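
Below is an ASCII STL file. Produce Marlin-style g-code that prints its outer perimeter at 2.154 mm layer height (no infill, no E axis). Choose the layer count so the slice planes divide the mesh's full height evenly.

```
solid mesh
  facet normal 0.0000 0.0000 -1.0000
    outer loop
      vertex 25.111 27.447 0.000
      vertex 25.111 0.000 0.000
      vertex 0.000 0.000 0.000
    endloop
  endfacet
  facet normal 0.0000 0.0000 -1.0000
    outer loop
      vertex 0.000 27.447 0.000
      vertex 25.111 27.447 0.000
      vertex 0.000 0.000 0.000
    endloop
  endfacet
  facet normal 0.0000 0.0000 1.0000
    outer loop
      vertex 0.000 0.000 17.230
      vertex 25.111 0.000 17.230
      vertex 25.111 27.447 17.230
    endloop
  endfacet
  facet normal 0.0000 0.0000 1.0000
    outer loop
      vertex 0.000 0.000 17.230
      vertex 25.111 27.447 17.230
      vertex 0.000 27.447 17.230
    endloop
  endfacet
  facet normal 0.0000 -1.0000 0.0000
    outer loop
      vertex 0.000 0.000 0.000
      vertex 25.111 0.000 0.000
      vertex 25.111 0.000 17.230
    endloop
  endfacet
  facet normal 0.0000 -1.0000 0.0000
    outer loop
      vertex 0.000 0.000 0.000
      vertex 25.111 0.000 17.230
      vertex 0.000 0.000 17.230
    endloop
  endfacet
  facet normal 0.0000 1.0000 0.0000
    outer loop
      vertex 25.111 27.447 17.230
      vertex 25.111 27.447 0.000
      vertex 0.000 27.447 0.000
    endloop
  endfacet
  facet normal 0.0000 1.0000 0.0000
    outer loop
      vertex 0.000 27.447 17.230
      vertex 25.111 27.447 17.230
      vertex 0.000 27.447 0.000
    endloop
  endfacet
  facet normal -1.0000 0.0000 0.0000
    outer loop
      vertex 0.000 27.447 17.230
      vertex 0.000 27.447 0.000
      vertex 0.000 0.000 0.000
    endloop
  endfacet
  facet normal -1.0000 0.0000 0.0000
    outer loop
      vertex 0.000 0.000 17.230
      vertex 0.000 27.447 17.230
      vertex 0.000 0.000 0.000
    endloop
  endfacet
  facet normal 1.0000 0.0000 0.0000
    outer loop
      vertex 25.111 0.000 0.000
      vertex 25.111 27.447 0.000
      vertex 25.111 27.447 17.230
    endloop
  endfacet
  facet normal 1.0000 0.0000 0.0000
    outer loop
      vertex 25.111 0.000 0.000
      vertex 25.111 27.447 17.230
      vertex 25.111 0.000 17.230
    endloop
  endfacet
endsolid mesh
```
; perimeter-only toolpath
G21 ; units = mm
G90 ; absolute positioning
G28 ; home
; layer 1
G0 Z2.154
G0 X0.000 Y0.000
G1 X25.111 Y0.000
G1 X25.111 Y27.447
G1 X0.000 Y27.447
G1 X0.000 Y0.000
; layer 2
G0 Z4.308
G0 X0.000 Y0.000
G1 X25.111 Y0.000
G1 X25.111 Y27.447
G1 X0.000 Y27.447
G1 X0.000 Y0.000
; layer 3
G0 Z6.461
G0 X0.000 Y0.000
G1 X25.111 Y0.000
G1 X25.111 Y27.447
G1 X0.000 Y27.447
G1 X0.000 Y0.000
; layer 4
G0 Z8.615
G0 X0.000 Y0.000
G1 X25.111 Y0.000
G1 X25.111 Y27.447
G1 X0.000 Y27.447
G1 X0.000 Y0.000
; layer 5
G0 Z10.769
G0 X0.000 Y0.000
G1 X25.111 Y0.000
G1 X25.111 Y27.447
G1 X0.000 Y27.447
G1 X0.000 Y0.000
; layer 6
G0 Z12.922
G0 X0.000 Y0.000
G1 X25.111 Y0.000
G1 X25.111 Y27.447
G1 X0.000 Y27.447
G1 X0.000 Y0.000
; layer 7
G0 Z15.076
G0 X0.000 Y0.000
G1 X25.111 Y0.000
G1 X25.111 Y27.447
G1 X0.000 Y27.447
G1 X0.000 Y0.000
; layer 8
G0 Z17.230
G0 X0.000 Y0.000
G1 X25.111 Y0.000
G1 X25.111 Y27.447
G1 X0.000 Y27.447
G1 X0.000 Y0.000
M2 ; end

The solid is a rectangular box, roughly 25.1 × 27.4 mm footprint and 17.2 mm tall. Slicing at Δz = 2.154 mm — 8 equal slices spanning the solid's height, so layer i sits at z = i·h/8 — gives 8 non-empty perimeters. Each is a 4-segment closed polygon; G0 lifts to the layer z and rapids to the start vertex, then G1 traces the edges.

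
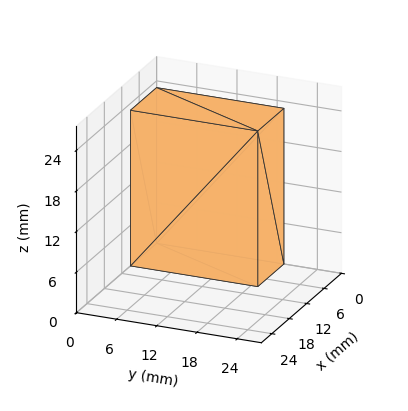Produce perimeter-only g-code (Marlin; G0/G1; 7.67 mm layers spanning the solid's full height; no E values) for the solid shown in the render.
Reading the render: the shape is a rectangular box, roughly 9 × 19 mm footprint and 23 mm tall (dimensions read to the nearest mm from the axis ticks). For the g-code, the solid's height is divided into equal slices at the stated Δz and each level perimeter traced with G1 moves after a G0 lift.

; perimeter-only toolpath
G21 ; units = mm
G90 ; absolute positioning
G28 ; home
; layer 1
G0 Z7.67
G0 X0.00 Y0.00
G1 X9.00 Y0.00
G1 X9.00 Y19.00
G1 X0.00 Y19.00
G1 X0.00 Y0.00
; layer 2
G0 Z15.33
G0 X0.00 Y0.00
G1 X9.00 Y0.00
G1 X9.00 Y19.00
G1 X0.00 Y19.00
G1 X0.00 Y0.00
; layer 3
G0 Z23.00
G0 X0.00 Y0.00
G1 X9.00 Y0.00
G1 X9.00 Y19.00
G1 X0.00 Y19.00
G1 X0.00 Y0.00
M2 ; end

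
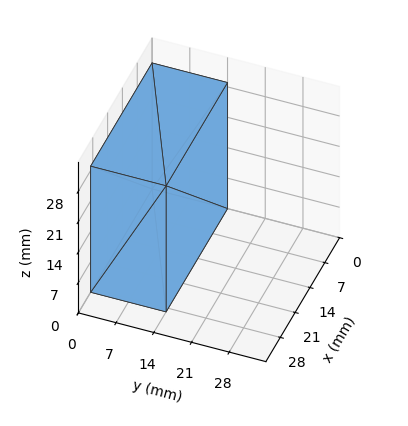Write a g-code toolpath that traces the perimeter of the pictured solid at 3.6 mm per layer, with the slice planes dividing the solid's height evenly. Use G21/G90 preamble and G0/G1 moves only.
Reading the render: the shape is a rectangular box, roughly 29 × 14 mm footprint and 29 mm tall (dimensions read to the nearest mm from the axis ticks). For the g-code, the solid's height is divided into equal slices at the stated Δz and each level perimeter traced with G1 moves after a G0 lift.

; perimeter-only toolpath
G21 ; units = mm
G90 ; absolute positioning
G28 ; home
; layer 1
G0 Z3.6
G0 X0.0 Y0.0
G1 X29.0 Y0.0
G1 X29.0 Y14.0
G1 X0.0 Y14.0
G1 X0.0 Y0.0
; layer 2
G0 Z7.2
G0 X0.0 Y0.0
G1 X29.0 Y0.0
G1 X29.0 Y14.0
G1 X0.0 Y14.0
G1 X0.0 Y0.0
; layer 3
G0 Z10.9
G0 X0.0 Y0.0
G1 X29.0 Y0.0
G1 X29.0 Y14.0
G1 X0.0 Y14.0
G1 X0.0 Y0.0
; layer 4
G0 Z14.5
G0 X0.0 Y0.0
G1 X29.0 Y0.0
G1 X29.0 Y14.0
G1 X0.0 Y14.0
G1 X0.0 Y0.0
; layer 5
G0 Z18.1
G0 X0.0 Y0.0
G1 X29.0 Y0.0
G1 X29.0 Y14.0
G1 X0.0 Y14.0
G1 X0.0 Y0.0
; layer 6
G0 Z21.8
G0 X0.0 Y0.0
G1 X29.0 Y0.0
G1 X29.0 Y14.0
G1 X0.0 Y14.0
G1 X0.0 Y0.0
; layer 7
G0 Z25.4
G0 X0.0 Y0.0
G1 X29.0 Y0.0
G1 X29.0 Y14.0
G1 X0.0 Y14.0
G1 X0.0 Y0.0
; layer 8
G0 Z29.0
G0 X0.0 Y0.0
G1 X29.0 Y0.0
G1 X29.0 Y14.0
G1 X0.0 Y14.0
G1 X0.0 Y0.0
M2 ; end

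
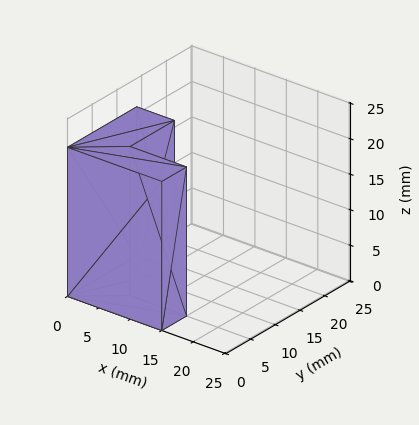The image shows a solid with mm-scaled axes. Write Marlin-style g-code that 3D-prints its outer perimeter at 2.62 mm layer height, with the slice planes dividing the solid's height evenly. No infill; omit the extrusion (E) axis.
Reading the render: the shape is an L-shaped prism: outer 15 × 14 mm, arm thicknesses ≈ 5 mm (horizontal) and 6 mm (vertical), extruded 21 mm in z (dimensions read to the nearest mm from the axis ticks). For the g-code, the solid's height is divided into equal slices at the stated Δz and each level perimeter traced with G1 moves after a G0 lift.

; perimeter-only toolpath
G21 ; units = mm
G90 ; absolute positioning
G28 ; home
; layer 1
G0 Z2.62
G0 X0.00 Y0.00
G1 X15.00 Y0.00
G1 X15.00 Y5.00
G1 X6.00 Y5.00
G1 X6.00 Y14.00
G1 X0.00 Y14.00
G1 X0.00 Y0.00
; layer 2
G0 Z5.25
G0 X0.00 Y0.00
G1 X15.00 Y0.00
G1 X15.00 Y5.00
G1 X6.00 Y5.00
G1 X6.00 Y14.00
G1 X0.00 Y14.00
G1 X0.00 Y0.00
; layer 3
G0 Z7.88
G0 X0.00 Y0.00
G1 X15.00 Y0.00
G1 X15.00 Y5.00
G1 X6.00 Y5.00
G1 X6.00 Y14.00
G1 X0.00 Y14.00
G1 X0.00 Y0.00
; layer 4
G0 Z10.50
G0 X0.00 Y0.00
G1 X15.00 Y0.00
G1 X15.00 Y5.00
G1 X6.00 Y5.00
G1 X6.00 Y14.00
G1 X0.00 Y14.00
G1 X0.00 Y0.00
; layer 5
G0 Z13.12
G0 X0.00 Y0.00
G1 X15.00 Y0.00
G1 X15.00 Y5.00
G1 X6.00 Y5.00
G1 X6.00 Y14.00
G1 X0.00 Y14.00
G1 X0.00 Y0.00
; layer 6
G0 Z15.75
G0 X0.00 Y0.00
G1 X15.00 Y0.00
G1 X15.00 Y5.00
G1 X6.00 Y5.00
G1 X6.00 Y14.00
G1 X0.00 Y14.00
G1 X0.00 Y0.00
; layer 7
G0 Z18.38
G0 X0.00 Y0.00
G1 X15.00 Y0.00
G1 X15.00 Y5.00
G1 X6.00 Y5.00
G1 X6.00 Y14.00
G1 X0.00 Y14.00
G1 X0.00 Y0.00
; layer 8
G0 Z21.00
G0 X0.00 Y0.00
G1 X15.00 Y0.00
G1 X15.00 Y5.00
G1 X6.00 Y5.00
G1 X6.00 Y14.00
G1 X0.00 Y14.00
G1 X0.00 Y0.00
M2 ; end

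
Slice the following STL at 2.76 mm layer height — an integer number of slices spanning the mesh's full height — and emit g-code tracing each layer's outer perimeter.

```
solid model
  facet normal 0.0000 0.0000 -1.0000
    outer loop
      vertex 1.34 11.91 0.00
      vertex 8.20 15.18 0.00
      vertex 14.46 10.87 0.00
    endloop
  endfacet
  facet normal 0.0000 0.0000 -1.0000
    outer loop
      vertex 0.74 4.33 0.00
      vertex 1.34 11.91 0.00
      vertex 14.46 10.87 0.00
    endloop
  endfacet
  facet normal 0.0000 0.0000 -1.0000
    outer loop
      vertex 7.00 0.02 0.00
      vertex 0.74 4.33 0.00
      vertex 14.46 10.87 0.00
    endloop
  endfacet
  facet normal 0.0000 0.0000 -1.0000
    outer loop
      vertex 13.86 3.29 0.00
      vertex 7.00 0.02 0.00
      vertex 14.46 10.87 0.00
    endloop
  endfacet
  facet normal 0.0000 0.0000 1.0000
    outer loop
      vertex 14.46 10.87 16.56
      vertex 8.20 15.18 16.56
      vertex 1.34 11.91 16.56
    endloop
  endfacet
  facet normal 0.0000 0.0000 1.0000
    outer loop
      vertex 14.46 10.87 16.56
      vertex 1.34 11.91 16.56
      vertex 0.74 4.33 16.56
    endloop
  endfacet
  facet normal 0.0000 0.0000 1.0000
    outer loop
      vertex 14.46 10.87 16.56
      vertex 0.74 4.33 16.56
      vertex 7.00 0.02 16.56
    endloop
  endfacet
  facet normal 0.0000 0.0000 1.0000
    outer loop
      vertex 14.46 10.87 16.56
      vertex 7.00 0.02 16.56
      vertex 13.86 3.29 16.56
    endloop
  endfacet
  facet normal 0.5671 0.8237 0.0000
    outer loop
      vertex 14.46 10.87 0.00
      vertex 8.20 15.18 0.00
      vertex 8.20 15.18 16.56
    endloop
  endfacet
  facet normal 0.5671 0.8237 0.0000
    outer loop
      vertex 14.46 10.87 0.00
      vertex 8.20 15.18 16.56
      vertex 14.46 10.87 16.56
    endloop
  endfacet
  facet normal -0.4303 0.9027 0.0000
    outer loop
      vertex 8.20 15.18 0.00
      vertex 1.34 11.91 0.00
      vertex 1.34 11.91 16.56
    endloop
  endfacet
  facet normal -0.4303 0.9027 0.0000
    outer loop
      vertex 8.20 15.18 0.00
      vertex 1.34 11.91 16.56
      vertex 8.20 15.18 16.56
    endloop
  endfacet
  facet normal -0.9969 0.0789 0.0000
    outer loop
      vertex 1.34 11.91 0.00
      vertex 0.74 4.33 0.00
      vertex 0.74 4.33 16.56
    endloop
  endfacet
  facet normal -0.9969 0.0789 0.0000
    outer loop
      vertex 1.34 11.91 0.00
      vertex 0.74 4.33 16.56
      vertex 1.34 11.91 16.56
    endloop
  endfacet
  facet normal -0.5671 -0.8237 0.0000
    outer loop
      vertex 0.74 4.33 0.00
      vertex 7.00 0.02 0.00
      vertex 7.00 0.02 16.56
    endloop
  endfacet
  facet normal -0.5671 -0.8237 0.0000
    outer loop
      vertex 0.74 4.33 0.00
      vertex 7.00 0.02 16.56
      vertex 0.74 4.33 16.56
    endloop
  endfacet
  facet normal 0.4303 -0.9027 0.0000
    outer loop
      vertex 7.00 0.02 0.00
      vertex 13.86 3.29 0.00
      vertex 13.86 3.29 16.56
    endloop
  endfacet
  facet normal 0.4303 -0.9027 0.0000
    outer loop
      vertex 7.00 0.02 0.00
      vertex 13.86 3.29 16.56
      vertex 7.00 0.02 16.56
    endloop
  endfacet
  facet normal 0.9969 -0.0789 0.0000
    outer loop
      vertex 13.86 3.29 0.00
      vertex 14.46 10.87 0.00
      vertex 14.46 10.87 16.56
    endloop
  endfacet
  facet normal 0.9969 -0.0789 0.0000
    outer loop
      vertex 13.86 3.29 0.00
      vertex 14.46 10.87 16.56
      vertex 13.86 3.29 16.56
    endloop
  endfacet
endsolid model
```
; perimeter-only toolpath
G21 ; units = mm
G90 ; absolute positioning
G28 ; home
; layer 1
G0 Z2.76
G0 X14.46 Y10.87
G1 X8.20 Y15.18
G1 X1.34 Y11.91
G1 X0.74 Y4.33
G1 X7.00 Y0.02
G1 X13.86 Y3.29
G1 X14.46 Y10.87
; layer 2
G0 Z5.52
G0 X14.46 Y10.87
G1 X8.20 Y15.18
G1 X1.34 Y11.91
G1 X0.74 Y4.33
G1 X7.00 Y0.02
G1 X13.86 Y3.29
G1 X14.46 Y10.87
; layer 3
G0 Z8.28
G0 X14.46 Y10.87
G1 X8.20 Y15.18
G1 X1.34 Y11.91
G1 X0.74 Y4.33
G1 X7.00 Y0.02
G1 X13.86 Y3.29
G1 X14.46 Y10.87
; layer 4
G0 Z11.04
G0 X14.46 Y10.87
G1 X8.20 Y15.18
G1 X1.34 Y11.91
G1 X0.74 Y4.33
G1 X7.00 Y0.02
G1 X13.86 Y3.29
G1 X14.46 Y10.87
; layer 5
G0 Z13.80
G0 X14.46 Y10.87
G1 X8.20 Y15.18
G1 X1.34 Y11.91
G1 X0.74 Y4.33
G1 X7.00 Y0.02
G1 X13.86 Y3.29
G1 X14.46 Y10.87
; layer 6
G0 Z16.56
G0 X14.46 Y10.87
G1 X8.20 Y15.18
G1 X1.34 Y11.91
G1 X0.74 Y4.33
G1 X7.00 Y0.02
G1 X13.86 Y3.29
G1 X14.46 Y10.87
M2 ; end

The solid is a regular 6-sided prism (a cylinder approximated with 6 flat sides), circumscribed radius ≈ 7.6 mm, height ≈ 16.6 mm. Slicing at Δz = 2.76 mm — 6 equal slices spanning the solid's height, so layer i sits at z = i·h/6 — gives 6 non-empty perimeters. Each is a 6-segment closed polygon; G0 lifts to the layer z and rapids to the start vertex, then G1 traces the edges.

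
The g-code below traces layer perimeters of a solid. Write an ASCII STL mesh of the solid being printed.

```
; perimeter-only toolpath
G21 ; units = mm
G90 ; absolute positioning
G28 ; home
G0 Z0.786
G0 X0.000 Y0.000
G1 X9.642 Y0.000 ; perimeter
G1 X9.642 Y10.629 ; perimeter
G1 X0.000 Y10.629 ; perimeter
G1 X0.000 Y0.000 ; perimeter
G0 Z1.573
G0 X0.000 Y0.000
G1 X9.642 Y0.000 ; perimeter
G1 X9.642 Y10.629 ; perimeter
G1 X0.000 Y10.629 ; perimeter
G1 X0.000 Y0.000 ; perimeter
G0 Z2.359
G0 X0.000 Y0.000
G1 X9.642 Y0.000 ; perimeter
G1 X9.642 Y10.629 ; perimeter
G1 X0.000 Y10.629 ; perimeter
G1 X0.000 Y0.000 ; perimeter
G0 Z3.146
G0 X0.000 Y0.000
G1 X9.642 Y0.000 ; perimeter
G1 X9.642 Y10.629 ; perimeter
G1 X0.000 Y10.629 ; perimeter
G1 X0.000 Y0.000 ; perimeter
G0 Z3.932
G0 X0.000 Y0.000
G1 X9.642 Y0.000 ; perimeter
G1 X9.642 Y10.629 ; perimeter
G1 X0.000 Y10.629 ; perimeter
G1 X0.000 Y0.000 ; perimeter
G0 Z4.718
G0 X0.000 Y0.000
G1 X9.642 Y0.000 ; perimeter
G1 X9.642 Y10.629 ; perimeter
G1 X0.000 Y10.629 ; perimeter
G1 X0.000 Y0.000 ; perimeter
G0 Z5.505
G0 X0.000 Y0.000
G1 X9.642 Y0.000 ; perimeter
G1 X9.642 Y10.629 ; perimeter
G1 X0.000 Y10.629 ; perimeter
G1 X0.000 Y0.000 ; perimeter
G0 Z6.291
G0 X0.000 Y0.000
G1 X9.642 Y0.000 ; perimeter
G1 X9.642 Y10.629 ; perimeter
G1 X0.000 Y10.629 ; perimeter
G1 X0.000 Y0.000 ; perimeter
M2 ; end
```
solid part
  facet normal 0.0000 0.0000 -1.0000
    outer loop
      vertex 9.642 10.629 0.000
      vertex 9.642 0.000 0.000
      vertex 0.000 0.000 0.000
    endloop
  endfacet
  facet normal 0.0000 0.0000 -1.0000
    outer loop
      vertex 0.000 10.629 0.000
      vertex 9.642 10.629 0.000
      vertex 0.000 0.000 0.000
    endloop
  endfacet
  facet normal 0.0000 0.0000 1.0000
    outer loop
      vertex 0.000 0.000 6.291
      vertex 9.642 0.000 6.291
      vertex 9.642 10.629 6.291
    endloop
  endfacet
  facet normal 0.0000 0.0000 1.0000
    outer loop
      vertex 0.000 0.000 6.291
      vertex 9.642 10.629 6.291
      vertex 0.000 10.629 6.291
    endloop
  endfacet
  facet normal 0.0000 -1.0000 0.0000
    outer loop
      vertex 0.000 0.000 0.000
      vertex 9.642 0.000 0.000
      vertex 9.642 0.000 6.291
    endloop
  endfacet
  facet normal 0.0000 -1.0000 0.0000
    outer loop
      vertex 0.000 0.000 0.000
      vertex 9.642 0.000 6.291
      vertex 0.000 0.000 6.291
    endloop
  endfacet
  facet normal 0.0000 1.0000 0.0000
    outer loop
      vertex 9.642 10.629 6.291
      vertex 9.642 10.629 0.000
      vertex 0.000 10.629 0.000
    endloop
  endfacet
  facet normal 0.0000 1.0000 0.0000
    outer loop
      vertex 0.000 10.629 6.291
      vertex 9.642 10.629 6.291
      vertex 0.000 10.629 0.000
    endloop
  endfacet
  facet normal -1.0000 0.0000 0.0000
    outer loop
      vertex 0.000 10.629 6.291
      vertex 0.000 10.629 0.000
      vertex 0.000 0.000 0.000
    endloop
  endfacet
  facet normal -1.0000 0.0000 0.0000
    outer loop
      vertex 0.000 0.000 6.291
      vertex 0.000 10.629 6.291
      vertex 0.000 0.000 0.000
    endloop
  endfacet
  facet normal 1.0000 0.0000 0.0000
    outer loop
      vertex 9.642 0.000 0.000
      vertex 9.642 10.629 0.000
      vertex 9.642 10.629 6.291
    endloop
  endfacet
  facet normal 1.0000 0.0000 0.0000
    outer loop
      vertex 9.642 0.000 0.000
      vertex 9.642 10.629 6.291
      vertex 9.642 0.000 6.291
    endloop
  endfacet
endsolid part

The G0 Z moves step by Δz≈0.786 mm. Every layer's G1 loop is the same polygon, so the solid is a straight extrusion of it from z=0 to z≈6.29. Closing with flat bottom and top caps and triangulating gives 12 facets — a rectangular box, roughly 9.64 × 10.6 mm footprint and 6.29 mm tall.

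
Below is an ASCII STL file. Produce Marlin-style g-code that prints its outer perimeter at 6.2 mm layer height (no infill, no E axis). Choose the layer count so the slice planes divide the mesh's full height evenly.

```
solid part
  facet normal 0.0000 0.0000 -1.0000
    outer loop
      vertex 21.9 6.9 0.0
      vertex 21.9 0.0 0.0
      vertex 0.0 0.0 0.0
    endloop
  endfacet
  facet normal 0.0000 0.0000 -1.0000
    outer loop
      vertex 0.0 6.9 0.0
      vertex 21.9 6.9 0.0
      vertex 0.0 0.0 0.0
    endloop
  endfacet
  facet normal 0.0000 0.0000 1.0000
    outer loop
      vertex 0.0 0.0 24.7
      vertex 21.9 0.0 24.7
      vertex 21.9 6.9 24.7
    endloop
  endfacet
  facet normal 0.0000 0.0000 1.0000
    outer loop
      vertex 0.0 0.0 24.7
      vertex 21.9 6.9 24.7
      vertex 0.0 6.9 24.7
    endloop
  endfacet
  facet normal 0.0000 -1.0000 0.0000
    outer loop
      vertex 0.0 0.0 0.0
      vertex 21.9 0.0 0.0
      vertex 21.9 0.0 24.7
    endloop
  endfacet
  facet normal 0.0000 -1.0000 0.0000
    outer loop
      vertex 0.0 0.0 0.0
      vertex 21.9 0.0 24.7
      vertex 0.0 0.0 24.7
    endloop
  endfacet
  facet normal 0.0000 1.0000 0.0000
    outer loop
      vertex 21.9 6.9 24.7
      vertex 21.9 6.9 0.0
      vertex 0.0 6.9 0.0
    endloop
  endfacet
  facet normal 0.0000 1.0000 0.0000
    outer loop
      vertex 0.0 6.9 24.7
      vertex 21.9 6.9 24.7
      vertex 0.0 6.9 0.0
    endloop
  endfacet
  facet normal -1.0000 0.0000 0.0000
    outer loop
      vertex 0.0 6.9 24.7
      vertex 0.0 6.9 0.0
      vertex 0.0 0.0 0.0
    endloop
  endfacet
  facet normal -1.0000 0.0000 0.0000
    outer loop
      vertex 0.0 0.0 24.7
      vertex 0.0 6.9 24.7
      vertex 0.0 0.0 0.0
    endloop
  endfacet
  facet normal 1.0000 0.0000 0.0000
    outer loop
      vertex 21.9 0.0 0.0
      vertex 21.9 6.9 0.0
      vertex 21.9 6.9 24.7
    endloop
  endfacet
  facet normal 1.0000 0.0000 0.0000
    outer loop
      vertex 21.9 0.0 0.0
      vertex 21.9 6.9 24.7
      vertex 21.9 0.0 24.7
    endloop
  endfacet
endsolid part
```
; perimeter-only toolpath
G21 ; units = mm
G90 ; absolute positioning
G28 ; home
; layer 1
G0 Z6.2
G0 X0.0 Y0.0
G1 X21.9 Y0.0
G1 X21.9 Y6.9
G1 X0.0 Y6.9
G1 X0.0 Y0.0
; layer 2
G0 Z12.3
G0 X0.0 Y0.0
G1 X21.9 Y0.0
G1 X21.9 Y6.9
G1 X0.0 Y6.9
G1 X0.0 Y0.0
; layer 3
G0 Z18.5
G0 X0.0 Y0.0
G1 X21.9 Y0.0
G1 X21.9 Y6.9
G1 X0.0 Y6.9
G1 X0.0 Y0.0
; layer 4
G0 Z24.7
G0 X0.0 Y0.0
G1 X21.9 Y0.0
G1 X21.9 Y6.9
G1 X0.0 Y6.9
G1 X0.0 Y0.0
M2 ; end

The solid is a rectangular box, roughly 21.9 × 6.9 mm footprint and 24.7 mm tall. Slicing at Δz = 6.2 mm — 4 equal slices spanning the solid's height, so layer i sits at z = i·h/4 — gives 4 non-empty perimeters. Each is a 4-segment closed polygon; G0 lifts to the layer z and rapids to the start vertex, then G1 traces the edges.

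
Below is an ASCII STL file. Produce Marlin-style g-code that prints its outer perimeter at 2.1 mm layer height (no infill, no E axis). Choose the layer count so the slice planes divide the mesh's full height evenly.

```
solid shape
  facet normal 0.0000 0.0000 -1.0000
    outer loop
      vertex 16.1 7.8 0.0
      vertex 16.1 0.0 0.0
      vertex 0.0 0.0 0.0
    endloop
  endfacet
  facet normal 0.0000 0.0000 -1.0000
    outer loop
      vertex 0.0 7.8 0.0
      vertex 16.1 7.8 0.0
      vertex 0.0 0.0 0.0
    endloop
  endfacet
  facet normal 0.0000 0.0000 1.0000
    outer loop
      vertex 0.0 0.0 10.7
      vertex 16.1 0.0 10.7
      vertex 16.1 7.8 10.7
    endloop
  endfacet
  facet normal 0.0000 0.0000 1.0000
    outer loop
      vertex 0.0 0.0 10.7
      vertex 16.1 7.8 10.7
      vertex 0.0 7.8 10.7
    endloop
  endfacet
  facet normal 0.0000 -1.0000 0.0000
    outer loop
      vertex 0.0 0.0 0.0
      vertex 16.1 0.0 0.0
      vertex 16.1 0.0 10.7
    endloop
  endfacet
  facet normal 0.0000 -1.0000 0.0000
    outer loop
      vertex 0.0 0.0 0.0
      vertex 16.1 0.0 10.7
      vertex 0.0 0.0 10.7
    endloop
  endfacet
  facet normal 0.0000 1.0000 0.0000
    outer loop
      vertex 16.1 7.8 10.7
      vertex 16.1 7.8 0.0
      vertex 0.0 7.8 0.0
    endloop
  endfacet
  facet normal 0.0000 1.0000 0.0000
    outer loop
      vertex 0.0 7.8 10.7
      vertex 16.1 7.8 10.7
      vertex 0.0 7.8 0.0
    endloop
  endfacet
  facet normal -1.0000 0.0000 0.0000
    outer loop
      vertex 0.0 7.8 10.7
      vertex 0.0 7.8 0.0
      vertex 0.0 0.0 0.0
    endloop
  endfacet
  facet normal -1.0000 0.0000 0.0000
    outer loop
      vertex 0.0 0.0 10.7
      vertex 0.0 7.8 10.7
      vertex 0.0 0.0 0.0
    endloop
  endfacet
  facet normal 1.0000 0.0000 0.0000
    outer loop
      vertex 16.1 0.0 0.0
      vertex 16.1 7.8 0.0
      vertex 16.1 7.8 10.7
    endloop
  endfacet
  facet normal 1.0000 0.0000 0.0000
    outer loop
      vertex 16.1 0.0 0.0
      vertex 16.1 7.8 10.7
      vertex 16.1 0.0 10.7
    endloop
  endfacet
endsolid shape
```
; perimeter-only toolpath
G21 ; units = mm
G90 ; absolute positioning
G28 ; home
; layer 1
G0 Z2.1
G0 X0.0 Y0.0
G1 X16.1 Y0.0
G1 X16.1 Y7.8
G1 X0.0 Y7.8
G1 X0.0 Y0.0
; layer 2
G0 Z4.3
G0 X0.0 Y0.0
G1 X16.1 Y0.0
G1 X16.1 Y7.8
G1 X0.0 Y7.8
G1 X0.0 Y0.0
; layer 3
G0 Z6.4
G0 X0.0 Y0.0
G1 X16.1 Y0.0
G1 X16.1 Y7.8
G1 X0.0 Y7.8
G1 X0.0 Y0.0
; layer 4
G0 Z8.6
G0 X0.0 Y0.0
G1 X16.1 Y0.0
G1 X16.1 Y7.8
G1 X0.0 Y7.8
G1 X0.0 Y0.0
; layer 5
G0 Z10.7
G0 X0.0 Y0.0
G1 X16.1 Y0.0
G1 X16.1 Y7.8
G1 X0.0 Y7.8
G1 X0.0 Y0.0
M2 ; end

The solid is a rectangular box, roughly 16.1 × 7.8 mm footprint and 10.7 mm tall. Slicing at Δz = 2.1 mm — 5 equal slices spanning the solid's height, so layer i sits at z = i·h/5 — gives 5 non-empty perimeters. Each is a 4-segment closed polygon; G0 lifts to the layer z and rapids to the start vertex, then G1 traces the edges.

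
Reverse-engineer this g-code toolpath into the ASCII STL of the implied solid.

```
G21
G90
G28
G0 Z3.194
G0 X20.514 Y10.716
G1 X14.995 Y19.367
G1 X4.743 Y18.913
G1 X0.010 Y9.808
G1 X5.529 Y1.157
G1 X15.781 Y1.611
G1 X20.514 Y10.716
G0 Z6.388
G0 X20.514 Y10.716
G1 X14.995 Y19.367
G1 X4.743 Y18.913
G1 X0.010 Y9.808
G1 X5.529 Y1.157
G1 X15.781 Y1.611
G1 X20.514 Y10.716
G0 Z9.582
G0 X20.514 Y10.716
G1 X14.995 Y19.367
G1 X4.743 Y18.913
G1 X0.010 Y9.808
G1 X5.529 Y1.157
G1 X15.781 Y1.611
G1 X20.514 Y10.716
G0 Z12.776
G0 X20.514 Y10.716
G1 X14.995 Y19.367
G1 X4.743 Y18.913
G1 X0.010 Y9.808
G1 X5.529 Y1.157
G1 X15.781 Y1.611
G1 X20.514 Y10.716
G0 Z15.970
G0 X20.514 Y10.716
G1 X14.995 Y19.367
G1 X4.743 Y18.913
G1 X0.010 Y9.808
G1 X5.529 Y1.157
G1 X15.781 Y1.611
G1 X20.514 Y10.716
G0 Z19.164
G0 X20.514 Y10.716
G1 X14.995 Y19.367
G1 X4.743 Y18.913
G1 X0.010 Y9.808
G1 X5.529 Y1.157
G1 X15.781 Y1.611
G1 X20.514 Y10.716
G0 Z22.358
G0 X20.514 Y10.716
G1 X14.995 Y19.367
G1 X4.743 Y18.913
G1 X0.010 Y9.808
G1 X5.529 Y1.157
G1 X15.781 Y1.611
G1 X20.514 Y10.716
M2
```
solid part
  facet normal 0.0000 0.0000 -1.0000
    outer loop
      vertex 4.743 18.913 0.000
      vertex 14.995 19.367 0.000
      vertex 20.514 10.716 0.000
    endloop
  endfacet
  facet normal 0.0000 0.0000 -1.0000
    outer loop
      vertex 0.010 9.808 0.000
      vertex 4.743 18.913 0.000
      vertex 20.514 10.716 0.000
    endloop
  endfacet
  facet normal 0.0000 0.0000 -1.0000
    outer loop
      vertex 5.529 1.157 0.000
      vertex 0.010 9.808 0.000
      vertex 20.514 10.716 0.000
    endloop
  endfacet
  facet normal 0.0000 0.0000 -1.0000
    outer loop
      vertex 15.781 1.611 0.000
      vertex 5.529 1.157 0.000
      vertex 20.514 10.716 0.000
    endloop
  endfacet
  facet normal 0.0000 0.0000 1.0000
    outer loop
      vertex 20.514 10.716 22.358
      vertex 14.995 19.367 22.358
      vertex 4.743 18.913 22.358
    endloop
  endfacet
  facet normal 0.0000 0.0000 1.0000
    outer loop
      vertex 20.514 10.716 22.358
      vertex 4.743 18.913 22.358
      vertex 0.010 9.808 22.358
    endloop
  endfacet
  facet normal 0.0000 0.0000 1.0000
    outer loop
      vertex 20.514 10.716 22.358
      vertex 0.010 9.808 22.358
      vertex 5.529 1.157 22.358
    endloop
  endfacet
  facet normal 0.0000 0.0000 1.0000
    outer loop
      vertex 20.514 10.716 22.358
      vertex 5.529 1.157 22.358
      vertex 15.781 1.611 22.358
    endloop
  endfacet
  facet normal 0.8431 0.5378 0.0000
    outer loop
      vertex 20.514 10.716 0.000
      vertex 14.995 19.367 0.000
      vertex 14.995 19.367 22.358
    endloop
  endfacet
  facet normal 0.8431 0.5378 0.0000
    outer loop
      vertex 20.514 10.716 0.000
      vertex 14.995 19.367 22.358
      vertex 20.514 10.716 22.358
    endloop
  endfacet
  facet normal -0.0442 0.9990 0.0000
    outer loop
      vertex 14.995 19.367 0.000
      vertex 4.743 18.913 0.000
      vertex 4.743 18.913 22.358
    endloop
  endfacet
  facet normal -0.0442 0.9990 0.0000
    outer loop
      vertex 14.995 19.367 0.000
      vertex 4.743 18.913 22.358
      vertex 14.995 19.367 22.358
    endloop
  endfacet
  facet normal -0.8873 0.4612 0.0000
    outer loop
      vertex 4.743 18.913 0.000
      vertex 0.010 9.808 0.000
      vertex 0.010 9.808 22.358
    endloop
  endfacet
  facet normal -0.8873 0.4612 0.0000
    outer loop
      vertex 4.743 18.913 0.000
      vertex 0.010 9.808 22.358
      vertex 4.743 18.913 22.358
    endloop
  endfacet
  facet normal -0.8431 -0.5378 0.0000
    outer loop
      vertex 0.010 9.808 0.000
      vertex 5.529 1.157 0.000
      vertex 5.529 1.157 22.358
    endloop
  endfacet
  facet normal -0.8431 -0.5378 0.0000
    outer loop
      vertex 0.010 9.808 0.000
      vertex 5.529 1.157 22.358
      vertex 0.010 9.808 22.358
    endloop
  endfacet
  facet normal 0.0442 -0.9990 0.0000
    outer loop
      vertex 5.529 1.157 0.000
      vertex 15.781 1.611 0.000
      vertex 15.781 1.611 22.358
    endloop
  endfacet
  facet normal 0.0442 -0.9990 0.0000
    outer loop
      vertex 5.529 1.157 0.000
      vertex 15.781 1.611 22.358
      vertex 5.529 1.157 22.358
    endloop
  endfacet
  facet normal 0.8873 -0.4612 0.0000
    outer loop
      vertex 15.781 1.611 0.000
      vertex 20.514 10.716 0.000
      vertex 20.514 10.716 22.358
    endloop
  endfacet
  facet normal 0.8873 -0.4612 0.0000
    outer loop
      vertex 15.781 1.611 0.000
      vertex 20.514 10.716 22.358
      vertex 15.781 1.611 22.358
    endloop
  endfacet
endsolid part

The G0 Z moves step by Δz≈3.194 mm. Every layer's G1 loop is the same polygon, so the solid is a straight extrusion of it from z=0 to z≈22.4. Closing with flat bottom and top caps and triangulating gives 20 facets — a regular 6-sided prism (a cylinder approximated with 6 flat sides), circumscribed radius ≈ 10.3 mm, height ≈ 22.4 mm.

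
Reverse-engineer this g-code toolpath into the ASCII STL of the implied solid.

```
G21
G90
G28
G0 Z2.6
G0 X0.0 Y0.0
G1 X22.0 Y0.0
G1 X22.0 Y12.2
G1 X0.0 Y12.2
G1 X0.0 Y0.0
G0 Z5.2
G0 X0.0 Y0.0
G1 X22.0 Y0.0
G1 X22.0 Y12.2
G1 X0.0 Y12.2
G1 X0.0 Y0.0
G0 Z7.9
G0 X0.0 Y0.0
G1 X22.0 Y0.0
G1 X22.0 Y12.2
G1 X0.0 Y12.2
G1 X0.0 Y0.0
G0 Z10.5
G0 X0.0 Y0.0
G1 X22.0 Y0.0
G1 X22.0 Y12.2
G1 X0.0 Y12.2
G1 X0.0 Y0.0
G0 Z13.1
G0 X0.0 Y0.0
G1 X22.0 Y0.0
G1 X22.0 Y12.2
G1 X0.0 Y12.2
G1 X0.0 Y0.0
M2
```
solid part
  facet normal 0.0000 0.0000 -1.0000
    outer loop
      vertex 22.0 12.2 0.0
      vertex 22.0 0.0 0.0
      vertex 0.0 0.0 0.0
    endloop
  endfacet
  facet normal 0.0000 0.0000 -1.0000
    outer loop
      vertex 0.0 12.2 0.0
      vertex 22.0 12.2 0.0
      vertex 0.0 0.0 0.0
    endloop
  endfacet
  facet normal 0.0000 0.0000 1.0000
    outer loop
      vertex 0.0 0.0 13.1
      vertex 22.0 0.0 13.1
      vertex 22.0 12.2 13.1
    endloop
  endfacet
  facet normal 0.0000 0.0000 1.0000
    outer loop
      vertex 0.0 0.0 13.1
      vertex 22.0 12.2 13.1
      vertex 0.0 12.2 13.1
    endloop
  endfacet
  facet normal 0.0000 -1.0000 0.0000
    outer loop
      vertex 0.0 0.0 0.0
      vertex 22.0 0.0 0.0
      vertex 22.0 0.0 13.1
    endloop
  endfacet
  facet normal 0.0000 -1.0000 0.0000
    outer loop
      vertex 0.0 0.0 0.0
      vertex 22.0 0.0 13.1
      vertex 0.0 0.0 13.1
    endloop
  endfacet
  facet normal 0.0000 1.0000 0.0000
    outer loop
      vertex 22.0 12.2 13.1
      vertex 22.0 12.2 0.0
      vertex 0.0 12.2 0.0
    endloop
  endfacet
  facet normal 0.0000 1.0000 0.0000
    outer loop
      vertex 0.0 12.2 13.1
      vertex 22.0 12.2 13.1
      vertex 0.0 12.2 0.0
    endloop
  endfacet
  facet normal -1.0000 0.0000 0.0000
    outer loop
      vertex 0.0 12.2 13.1
      vertex 0.0 12.2 0.0
      vertex 0.0 0.0 0.0
    endloop
  endfacet
  facet normal -1.0000 0.0000 0.0000
    outer loop
      vertex 0.0 0.0 13.1
      vertex 0.0 12.2 13.1
      vertex 0.0 0.0 0.0
    endloop
  endfacet
  facet normal 1.0000 0.0000 0.0000
    outer loop
      vertex 22.0 0.0 0.0
      vertex 22.0 12.2 0.0
      vertex 22.0 12.2 13.1
    endloop
  endfacet
  facet normal 1.0000 0.0000 0.0000
    outer loop
      vertex 22.0 0.0 0.0
      vertex 22.0 12.2 13.1
      vertex 22.0 0.0 13.1
    endloop
  endfacet
endsolid part

The G0 Z moves step by Δz≈2.6 mm. Every layer's G1 loop is the same polygon, so the solid is a straight extrusion of it from z=0 to z≈13.1. Closing with flat bottom and top caps and triangulating gives 12 facets — a rectangular box, roughly 22 × 12.2 mm footprint and 13.1 mm tall.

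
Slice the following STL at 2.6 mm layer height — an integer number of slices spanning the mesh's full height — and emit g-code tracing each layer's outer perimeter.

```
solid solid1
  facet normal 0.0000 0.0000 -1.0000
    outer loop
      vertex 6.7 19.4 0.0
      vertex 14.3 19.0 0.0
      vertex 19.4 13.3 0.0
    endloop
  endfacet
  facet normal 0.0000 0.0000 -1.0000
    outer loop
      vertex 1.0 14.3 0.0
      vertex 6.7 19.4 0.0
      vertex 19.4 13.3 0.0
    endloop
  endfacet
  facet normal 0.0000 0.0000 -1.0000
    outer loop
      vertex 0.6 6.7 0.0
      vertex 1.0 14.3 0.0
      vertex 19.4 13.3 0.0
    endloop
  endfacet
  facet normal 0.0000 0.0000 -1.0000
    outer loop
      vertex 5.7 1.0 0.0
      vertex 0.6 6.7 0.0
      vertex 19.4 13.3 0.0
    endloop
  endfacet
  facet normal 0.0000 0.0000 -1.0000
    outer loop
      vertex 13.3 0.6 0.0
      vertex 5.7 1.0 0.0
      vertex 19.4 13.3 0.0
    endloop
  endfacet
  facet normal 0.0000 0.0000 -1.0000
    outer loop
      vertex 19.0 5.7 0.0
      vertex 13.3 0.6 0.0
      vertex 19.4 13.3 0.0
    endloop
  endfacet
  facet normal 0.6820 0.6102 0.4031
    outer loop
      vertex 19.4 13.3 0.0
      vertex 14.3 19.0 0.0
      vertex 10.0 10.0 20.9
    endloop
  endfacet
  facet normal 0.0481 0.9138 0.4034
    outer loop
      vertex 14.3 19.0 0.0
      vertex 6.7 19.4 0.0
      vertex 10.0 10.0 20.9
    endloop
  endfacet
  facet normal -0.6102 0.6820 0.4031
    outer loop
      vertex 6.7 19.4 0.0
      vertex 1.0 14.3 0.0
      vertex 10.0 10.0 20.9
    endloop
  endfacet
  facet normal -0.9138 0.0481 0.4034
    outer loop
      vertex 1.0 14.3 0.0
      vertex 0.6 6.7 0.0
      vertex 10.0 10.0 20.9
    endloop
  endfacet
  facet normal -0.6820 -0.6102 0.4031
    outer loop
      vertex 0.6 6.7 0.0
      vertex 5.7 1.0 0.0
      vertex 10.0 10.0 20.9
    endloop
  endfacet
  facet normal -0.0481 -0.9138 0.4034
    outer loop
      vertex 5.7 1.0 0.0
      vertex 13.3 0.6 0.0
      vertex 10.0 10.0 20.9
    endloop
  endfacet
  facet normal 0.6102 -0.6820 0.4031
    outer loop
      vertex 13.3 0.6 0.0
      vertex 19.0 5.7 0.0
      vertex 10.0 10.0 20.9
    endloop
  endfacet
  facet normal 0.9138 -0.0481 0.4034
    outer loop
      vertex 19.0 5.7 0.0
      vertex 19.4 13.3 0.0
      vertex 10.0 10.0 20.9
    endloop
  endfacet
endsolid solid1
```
; perimeter-only toolpath
G21 ; units = mm
G90 ; absolute positioning
G28 ; home
; layer 1
G0 Z2.6
G0 X18.2 Y12.9
G1 X13.8 Y17.9
G1 X7.1 Y18.2
G1 X2.1 Y13.8
G1 X1.8 Y7.1
G1 X6.2 Y2.1
G1 X12.9 Y1.8
G1 X17.9 Y6.2
G1 X18.2 Y12.9
; layer 2
G0 Z5.2
G0 X17.0 Y12.5
G1 X13.2 Y16.8
G1 X7.5 Y17.0
G1 X3.2 Y13.2
G1 X3.0 Y7.5
G1 X6.8 Y3.2
G1 X12.5 Y3.0
G1 X16.8 Y6.8
G1 X17.0 Y12.5
; layer 3
G0 Z7.8
G0 X15.9 Y12.1
G1 X12.7 Y15.6
G1 X7.9 Y15.9
G1 X4.4 Y12.7
G1 X4.1 Y7.9
G1 X7.3 Y4.4
G1 X12.1 Y4.1
G1 X15.6 Y7.3
G1 X15.9 Y12.1
; layer 4
G0 Z10.4
G0 X14.7 Y11.7
G1 X12.2 Y14.5
G1 X8.3 Y14.7
G1 X5.5 Y12.2
G1 X5.3 Y8.3
G1 X7.8 Y5.5
G1 X11.7 Y5.3
G1 X14.5 Y7.8
G1 X14.7 Y11.7
; layer 5
G0 Z13.1
G0 X13.5 Y11.2
G1 X11.6 Y13.4
G1 X8.8 Y13.5
G1 X6.6 Y11.6
G1 X6.5 Y8.8
G1 X8.4 Y6.6
G1 X11.2 Y6.5
G1 X13.4 Y8.4
G1 X13.5 Y11.2
; layer 6
G0 Z15.7
G0 X12.3 Y10.8
G1 X11.1 Y12.2
G1 X9.2 Y12.3
G1 X7.8 Y11.1
G1 X7.7 Y9.2
G1 X8.9 Y7.8
G1 X10.8 Y7.7
G1 X12.2 Y8.9
G1 X12.3 Y10.8
; layer 7
G0 Z18.3
G0 X11.2 Y10.4
G1 X10.5 Y11.1
G1 X9.6 Y11.2
G1 X8.9 Y10.5
G1 X8.8 Y9.6
G1 X9.5 Y8.9
G1 X10.4 Y8.8
G1 X11.1 Y9.5
G1 X11.2 Y10.4
M2 ; end

The solid is a regular 8-sided pyramid, base circumscribed radius ≈ 10 mm, apex at z ≈ 20.9 mm. Slicing at Δz = 2.6 mm — 8 equal slices spanning the solid's height, so layer i sits at z = i·h/8 — gives 7 non-empty perimeters. Each is a 8-segment closed polygon; G0 lifts to the layer z and rapids to the start vertex, then G1 traces the edges. The cross-section shrinks linearly with z (the slice at the apex is degenerate and omitted).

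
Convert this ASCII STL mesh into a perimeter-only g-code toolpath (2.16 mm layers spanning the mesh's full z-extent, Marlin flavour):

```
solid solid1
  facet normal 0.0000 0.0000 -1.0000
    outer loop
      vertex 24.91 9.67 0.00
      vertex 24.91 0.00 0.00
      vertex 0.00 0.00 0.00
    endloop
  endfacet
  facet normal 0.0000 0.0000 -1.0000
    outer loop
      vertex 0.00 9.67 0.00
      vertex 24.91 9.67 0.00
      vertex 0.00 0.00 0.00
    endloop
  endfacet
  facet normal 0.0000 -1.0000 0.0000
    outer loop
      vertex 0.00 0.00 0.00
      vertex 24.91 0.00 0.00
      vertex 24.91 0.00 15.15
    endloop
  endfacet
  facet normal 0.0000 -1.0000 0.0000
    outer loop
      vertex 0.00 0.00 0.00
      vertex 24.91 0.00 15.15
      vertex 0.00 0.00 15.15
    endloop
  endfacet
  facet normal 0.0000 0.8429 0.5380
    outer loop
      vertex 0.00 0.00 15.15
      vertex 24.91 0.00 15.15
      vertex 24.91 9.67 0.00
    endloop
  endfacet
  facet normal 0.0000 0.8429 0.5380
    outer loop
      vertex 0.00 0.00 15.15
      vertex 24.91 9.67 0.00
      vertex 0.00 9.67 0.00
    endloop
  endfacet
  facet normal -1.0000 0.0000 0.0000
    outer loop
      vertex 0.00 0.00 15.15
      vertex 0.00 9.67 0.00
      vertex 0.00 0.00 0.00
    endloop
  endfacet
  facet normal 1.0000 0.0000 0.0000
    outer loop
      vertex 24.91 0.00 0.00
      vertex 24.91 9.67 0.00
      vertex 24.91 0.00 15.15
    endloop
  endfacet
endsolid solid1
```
; perimeter-only toolpath
G21 ; units = mm
G90 ; absolute positioning
G28 ; home
; layer 1
G0 Z2.16
G0 X0.00 Y0.00
G1 X24.91 Y0.00
G1 X24.91 Y8.29
G1 X0.00 Y8.29
G1 X0.00 Y0.00
; layer 2
G0 Z4.33
G0 X0.00 Y0.00
G1 X24.91 Y0.00
G1 X24.91 Y6.91
G1 X0.00 Y6.91
G1 X0.00 Y0.00
; layer 3
G0 Z6.49
G0 X0.00 Y0.00
G1 X24.91 Y0.00
G1 X24.91 Y5.53
G1 X0.00 Y5.53
G1 X0.00 Y0.00
; layer 4
G0 Z8.66
G0 X0.00 Y0.00
G1 X24.91 Y0.00
G1 X24.91 Y4.14
G1 X0.00 Y4.14
G1 X0.00 Y0.00
; layer 5
G0 Z10.82
G0 X0.00 Y0.00
G1 X24.91 Y0.00
G1 X24.91 Y2.76
G1 X0.00 Y2.76
G1 X0.00 Y0.00
; layer 6
G0 Z12.99
G0 X0.00 Y0.00
G1 X24.91 Y0.00
G1 X24.91 Y1.38
G1 X0.00 Y1.38
G1 X0.00 Y0.00
M2 ; end

The solid is a wedge (ramp): 24.9 × 9.67 mm base, rising to 15.2 mm along the y=0 edge and sloping linearly to z=0 at y=9.67. Slicing at Δz = 2.16 mm — 7 equal slices spanning the solid's height, so layer i sits at z = i·h/7 — gives 6 non-empty perimeters. Each is a 4-segment closed polygon; G0 lifts to the layer z and rapids to the start vertex, then G1 traces the edges. The cross-section shrinks linearly with z (the slice at the apex is degenerate and omitted).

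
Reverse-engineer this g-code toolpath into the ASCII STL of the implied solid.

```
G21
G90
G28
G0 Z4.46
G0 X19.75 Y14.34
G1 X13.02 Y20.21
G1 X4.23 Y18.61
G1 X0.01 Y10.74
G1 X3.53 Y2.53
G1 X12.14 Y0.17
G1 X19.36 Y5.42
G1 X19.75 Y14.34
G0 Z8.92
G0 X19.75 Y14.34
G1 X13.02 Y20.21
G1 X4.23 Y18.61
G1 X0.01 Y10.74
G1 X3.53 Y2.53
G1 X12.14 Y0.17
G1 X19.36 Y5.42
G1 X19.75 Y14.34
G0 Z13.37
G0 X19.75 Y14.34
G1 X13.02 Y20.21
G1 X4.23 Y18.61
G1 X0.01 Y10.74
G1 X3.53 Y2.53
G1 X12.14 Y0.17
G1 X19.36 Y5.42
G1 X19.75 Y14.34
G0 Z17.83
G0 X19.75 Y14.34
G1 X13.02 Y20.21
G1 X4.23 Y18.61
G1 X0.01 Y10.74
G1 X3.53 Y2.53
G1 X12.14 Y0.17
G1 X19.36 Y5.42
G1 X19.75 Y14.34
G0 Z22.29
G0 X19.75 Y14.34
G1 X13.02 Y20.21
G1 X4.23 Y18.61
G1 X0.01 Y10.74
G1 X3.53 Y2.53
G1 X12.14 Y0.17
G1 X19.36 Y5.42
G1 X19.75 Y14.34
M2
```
solid part
  facet normal 0.0000 0.0000 -1.0000
    outer loop
      vertex 4.23 18.61 0.00
      vertex 13.02 20.21 0.00
      vertex 19.75 14.34 0.00
    endloop
  endfacet
  facet normal 0.0000 0.0000 -1.0000
    outer loop
      vertex 0.01 10.74 0.00
      vertex 4.23 18.61 0.00
      vertex 19.75 14.34 0.00
    endloop
  endfacet
  facet normal 0.0000 0.0000 -1.0000
    outer loop
      vertex 3.53 2.53 0.00
      vertex 0.01 10.74 0.00
      vertex 19.75 14.34 0.00
    endloop
  endfacet
  facet normal 0.0000 0.0000 -1.0000
    outer loop
      vertex 12.14 0.17 0.00
      vertex 3.53 2.53 0.00
      vertex 19.75 14.34 0.00
    endloop
  endfacet
  facet normal 0.0000 0.0000 -1.0000
    outer loop
      vertex 19.36 5.42 0.00
      vertex 12.14 0.17 0.00
      vertex 19.75 14.34 0.00
    endloop
  endfacet
  facet normal 0.0000 0.0000 1.0000
    outer loop
      vertex 19.75 14.34 22.29
      vertex 13.02 20.21 22.29
      vertex 4.23 18.61 22.29
    endloop
  endfacet
  facet normal 0.0000 0.0000 1.0000
    outer loop
      vertex 19.75 14.34 22.29
      vertex 4.23 18.61 22.29
      vertex 0.01 10.74 22.29
    endloop
  endfacet
  facet normal 0.0000 0.0000 1.0000
    outer loop
      vertex 19.75 14.34 22.29
      vertex 0.01 10.74 22.29
      vertex 3.53 2.53 22.29
    endloop
  endfacet
  facet normal 0.0000 0.0000 1.0000
    outer loop
      vertex 19.75 14.34 22.29
      vertex 3.53 2.53 22.29
      vertex 12.14 0.17 22.29
    endloop
  endfacet
  facet normal 0.0000 0.0000 1.0000
    outer loop
      vertex 19.75 14.34 22.29
      vertex 12.14 0.17 22.29
      vertex 19.36 5.42 22.29
    endloop
  endfacet
  facet normal 0.6573 0.7536 0.0000
    outer loop
      vertex 19.75 14.34 0.00
      vertex 13.02 20.21 0.00
      vertex 13.02 20.21 22.29
    endloop
  endfacet
  facet normal 0.6573 0.7536 0.0000
    outer loop
      vertex 19.75 14.34 0.00
      vertex 13.02 20.21 22.29
      vertex 19.75 14.34 22.29
    endloop
  endfacet
  facet normal -0.1791 0.9838 0.0000
    outer loop
      vertex 13.02 20.21 0.00
      vertex 4.23 18.61 0.00
      vertex 4.23 18.61 22.29
    endloop
  endfacet
  facet normal -0.1791 0.9838 0.0000
    outer loop
      vertex 13.02 20.21 0.00
      vertex 4.23 18.61 22.29
      vertex 13.02 20.21 22.29
    endloop
  endfacet
  facet normal -0.8813 0.4726 0.0000
    outer loop
      vertex 4.23 18.61 0.00
      vertex 0.01 10.74 0.00
      vertex 0.01 10.74 22.29
    endloop
  endfacet
  facet normal -0.8813 0.4726 0.0000
    outer loop
      vertex 4.23 18.61 0.00
      vertex 0.01 10.74 22.29
      vertex 4.23 18.61 22.29
    endloop
  endfacet
  facet normal -0.9191 -0.3941 0.0000
    outer loop
      vertex 0.01 10.74 0.00
      vertex 3.53 2.53 0.00
      vertex 3.53 2.53 22.29
    endloop
  endfacet
  facet normal -0.9191 -0.3941 0.0000
    outer loop
      vertex 0.01 10.74 0.00
      vertex 3.53 2.53 22.29
      vertex 0.01 10.74 22.29
    endloop
  endfacet
  facet normal -0.2643 -0.9644 0.0000
    outer loop
      vertex 3.53 2.53 0.00
      vertex 12.14 0.17 0.00
      vertex 12.14 0.17 22.29
    endloop
  endfacet
  facet normal -0.2643 -0.9644 0.0000
    outer loop
      vertex 3.53 2.53 0.00
      vertex 12.14 0.17 22.29
      vertex 3.53 2.53 22.29
    endloop
  endfacet
  facet normal 0.5881 -0.8088 0.0000
    outer loop
      vertex 12.14 0.17 0.00
      vertex 19.36 5.42 0.00
      vertex 19.36 5.42 22.29
    endloop
  endfacet
  facet normal 0.5881 -0.8088 0.0000
    outer loop
      vertex 12.14 0.17 0.00
      vertex 19.36 5.42 22.29
      vertex 12.14 0.17 22.29
    endloop
  endfacet
  facet normal 0.9990 -0.0437 0.0000
    outer loop
      vertex 19.36 5.42 0.00
      vertex 19.75 14.34 0.00
      vertex 19.75 14.34 22.29
    endloop
  endfacet
  facet normal 0.9990 -0.0437 0.0000
    outer loop
      vertex 19.36 5.42 0.00
      vertex 19.75 14.34 22.29
      vertex 19.36 5.42 22.29
    endloop
  endfacet
endsolid part

The G0 Z moves step by Δz≈4.46 mm. Every layer's G1 loop is the same polygon, so the solid is a straight extrusion of it from z=0 to z≈22.3. Closing with flat bottom and top caps and triangulating gives 24 facets — a regular 7-sided prism (a cylinder approximated with 7 flat sides), circumscribed radius ≈ 10.3 mm, height ≈ 22.3 mm.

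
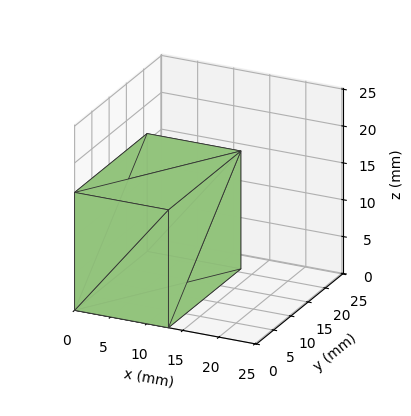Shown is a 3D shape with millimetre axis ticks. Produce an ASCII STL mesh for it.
Reading the render: the shape is a rectangular box, roughly 13 × 21 mm footprint and 16 mm tall (dimensions read to the nearest mm from the axis ticks). For the STL, each face is triangulated and given an outward normal.

solid part
  facet normal 0.0000 0.0000 -1.0000
    outer loop
      vertex 13.000 21.000 0.000
      vertex 13.000 0.000 0.000
      vertex 0.000 0.000 0.000
    endloop
  endfacet
  facet normal 0.0000 0.0000 -1.0000
    outer loop
      vertex 0.000 21.000 0.000
      vertex 13.000 21.000 0.000
      vertex 0.000 0.000 0.000
    endloop
  endfacet
  facet normal 0.0000 0.0000 1.0000
    outer loop
      vertex 0.000 0.000 16.000
      vertex 13.000 0.000 16.000
      vertex 13.000 21.000 16.000
    endloop
  endfacet
  facet normal 0.0000 0.0000 1.0000
    outer loop
      vertex 0.000 0.000 16.000
      vertex 13.000 21.000 16.000
      vertex 0.000 21.000 16.000
    endloop
  endfacet
  facet normal 0.0000 -1.0000 0.0000
    outer loop
      vertex 0.000 0.000 0.000
      vertex 13.000 0.000 0.000
      vertex 13.000 0.000 16.000
    endloop
  endfacet
  facet normal 0.0000 -1.0000 0.0000
    outer loop
      vertex 0.000 0.000 0.000
      vertex 13.000 0.000 16.000
      vertex 0.000 0.000 16.000
    endloop
  endfacet
  facet normal 0.0000 1.0000 0.0000
    outer loop
      vertex 13.000 21.000 16.000
      vertex 13.000 21.000 0.000
      vertex 0.000 21.000 0.000
    endloop
  endfacet
  facet normal 0.0000 1.0000 0.0000
    outer loop
      vertex 0.000 21.000 16.000
      vertex 13.000 21.000 16.000
      vertex 0.000 21.000 0.000
    endloop
  endfacet
  facet normal -1.0000 0.0000 0.0000
    outer loop
      vertex 0.000 21.000 16.000
      vertex 0.000 21.000 0.000
      vertex 0.000 0.000 0.000
    endloop
  endfacet
  facet normal -1.0000 0.0000 0.0000
    outer loop
      vertex 0.000 0.000 16.000
      vertex 0.000 21.000 16.000
      vertex 0.000 0.000 0.000
    endloop
  endfacet
  facet normal 1.0000 0.0000 0.0000
    outer loop
      vertex 13.000 0.000 0.000
      vertex 13.000 21.000 0.000
      vertex 13.000 21.000 16.000
    endloop
  endfacet
  facet normal 1.0000 0.0000 0.0000
    outer loop
      vertex 13.000 0.000 0.000
      vertex 13.000 21.000 16.000
      vertex 13.000 0.000 16.000
    endloop
  endfacet
endsolid part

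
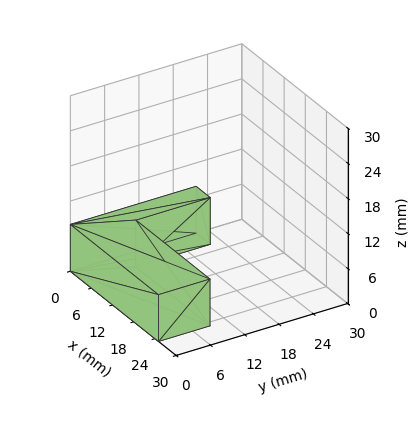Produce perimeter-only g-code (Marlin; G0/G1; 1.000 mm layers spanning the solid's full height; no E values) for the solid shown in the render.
Reading the render: the shape is an L-shaped prism: outer 25 × 22 mm, arm thicknesses ≈ 9 mm (horizontal) and 4 mm (vertical), extruded 8 mm in z (dimensions read to the nearest mm from the axis ticks). For the g-code, the solid's height is divided into equal slices at the stated Δz and each level perimeter traced with G1 moves after a G0 lift.

; perimeter-only toolpath
G21 ; units = mm
G90 ; absolute positioning
G28 ; home
; layer 1
G0 Z1.000
G0 X0.000 Y0.000
G1 X25.000 Y0.000
G1 X25.000 Y9.000
G1 X4.000 Y9.000
G1 X4.000 Y22.000
G1 X0.000 Y22.000
G1 X0.000 Y0.000
; layer 2
G0 Z2.000
G0 X0.000 Y0.000
G1 X25.000 Y0.000
G1 X25.000 Y9.000
G1 X4.000 Y9.000
G1 X4.000 Y22.000
G1 X0.000 Y22.000
G1 X0.000 Y0.000
; layer 3
G0 Z3.000
G0 X0.000 Y0.000
G1 X25.000 Y0.000
G1 X25.000 Y9.000
G1 X4.000 Y9.000
G1 X4.000 Y22.000
G1 X0.000 Y22.000
G1 X0.000 Y0.000
; layer 4
G0 Z4.000
G0 X0.000 Y0.000
G1 X25.000 Y0.000
G1 X25.000 Y9.000
G1 X4.000 Y9.000
G1 X4.000 Y22.000
G1 X0.000 Y22.000
G1 X0.000 Y0.000
; layer 5
G0 Z5.000
G0 X0.000 Y0.000
G1 X25.000 Y0.000
G1 X25.000 Y9.000
G1 X4.000 Y9.000
G1 X4.000 Y22.000
G1 X0.000 Y22.000
G1 X0.000 Y0.000
; layer 6
G0 Z6.000
G0 X0.000 Y0.000
G1 X25.000 Y0.000
G1 X25.000 Y9.000
G1 X4.000 Y9.000
G1 X4.000 Y22.000
G1 X0.000 Y22.000
G1 X0.000 Y0.000
; layer 7
G0 Z7.000
G0 X0.000 Y0.000
G1 X25.000 Y0.000
G1 X25.000 Y9.000
G1 X4.000 Y9.000
G1 X4.000 Y22.000
G1 X0.000 Y22.000
G1 X0.000 Y0.000
; layer 8
G0 Z8.000
G0 X0.000 Y0.000
G1 X25.000 Y0.000
G1 X25.000 Y9.000
G1 X4.000 Y9.000
G1 X4.000 Y22.000
G1 X0.000 Y22.000
G1 X0.000 Y0.000
M2 ; end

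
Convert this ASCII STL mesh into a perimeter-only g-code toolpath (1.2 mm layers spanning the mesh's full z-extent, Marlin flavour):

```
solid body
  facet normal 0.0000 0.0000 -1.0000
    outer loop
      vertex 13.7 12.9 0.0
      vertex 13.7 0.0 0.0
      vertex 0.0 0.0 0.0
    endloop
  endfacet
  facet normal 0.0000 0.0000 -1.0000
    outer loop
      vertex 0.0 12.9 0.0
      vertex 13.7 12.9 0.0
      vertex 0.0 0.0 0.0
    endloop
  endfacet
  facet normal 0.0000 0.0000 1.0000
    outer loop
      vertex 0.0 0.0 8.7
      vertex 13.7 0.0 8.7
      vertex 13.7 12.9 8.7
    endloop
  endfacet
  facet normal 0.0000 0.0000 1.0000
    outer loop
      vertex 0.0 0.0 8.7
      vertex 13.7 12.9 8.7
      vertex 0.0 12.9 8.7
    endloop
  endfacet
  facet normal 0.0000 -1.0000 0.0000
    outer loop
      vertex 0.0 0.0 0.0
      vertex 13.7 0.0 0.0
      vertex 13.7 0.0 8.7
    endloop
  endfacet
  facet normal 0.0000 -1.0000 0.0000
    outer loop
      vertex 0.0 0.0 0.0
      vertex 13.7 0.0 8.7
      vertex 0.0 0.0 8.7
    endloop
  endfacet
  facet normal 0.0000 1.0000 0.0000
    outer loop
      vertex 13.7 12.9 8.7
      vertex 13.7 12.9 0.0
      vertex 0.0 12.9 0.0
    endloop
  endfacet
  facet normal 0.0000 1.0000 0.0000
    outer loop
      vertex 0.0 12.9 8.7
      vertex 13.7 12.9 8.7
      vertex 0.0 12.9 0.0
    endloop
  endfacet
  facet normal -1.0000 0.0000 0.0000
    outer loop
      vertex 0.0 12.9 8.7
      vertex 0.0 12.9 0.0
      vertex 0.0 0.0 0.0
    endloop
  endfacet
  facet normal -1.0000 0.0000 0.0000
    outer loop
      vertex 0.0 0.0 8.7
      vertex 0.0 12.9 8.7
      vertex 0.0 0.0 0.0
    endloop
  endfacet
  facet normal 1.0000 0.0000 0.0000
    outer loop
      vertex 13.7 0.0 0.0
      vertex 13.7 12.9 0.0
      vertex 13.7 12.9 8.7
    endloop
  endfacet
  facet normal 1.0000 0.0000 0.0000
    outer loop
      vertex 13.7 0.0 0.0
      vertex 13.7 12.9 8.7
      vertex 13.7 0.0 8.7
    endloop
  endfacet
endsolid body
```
; perimeter-only toolpath
G21 ; units = mm
G90 ; absolute positioning
G28 ; home
; layer 1
G0 Z1.2
G0 X0.0 Y0.0
G1 X13.7 Y0.0
G1 X13.7 Y12.9
G1 X0.0 Y12.9
G1 X0.0 Y0.0
; layer 2
G0 Z2.5
G0 X0.0 Y0.0
G1 X13.7 Y0.0
G1 X13.7 Y12.9
G1 X0.0 Y12.9
G1 X0.0 Y0.0
; layer 3
G0 Z3.7
G0 X0.0 Y0.0
G1 X13.7 Y0.0
G1 X13.7 Y12.9
G1 X0.0 Y12.9
G1 X0.0 Y0.0
; layer 4
G0 Z5.0
G0 X0.0 Y0.0
G1 X13.7 Y0.0
G1 X13.7 Y12.9
G1 X0.0 Y12.9
G1 X0.0 Y0.0
; layer 5
G0 Z6.2
G0 X0.0 Y0.0
G1 X13.7 Y0.0
G1 X13.7 Y12.9
G1 X0.0 Y12.9
G1 X0.0 Y0.0
; layer 6
G0 Z7.5
G0 X0.0 Y0.0
G1 X13.7 Y0.0
G1 X13.7 Y12.9
G1 X0.0 Y12.9
G1 X0.0 Y0.0
; layer 7
G0 Z8.7
G0 X0.0 Y0.0
G1 X13.7 Y0.0
G1 X13.7 Y12.9
G1 X0.0 Y12.9
G1 X0.0 Y0.0
M2 ; end

The solid is a rectangular box, roughly 13.7 × 12.9 mm footprint and 8.7 mm tall. Slicing at Δz = 1.2 mm — 7 equal slices spanning the solid's height, so layer i sits at z = i·h/7 — gives 7 non-empty perimeters. Each is a 4-segment closed polygon; G0 lifts to the layer z and rapids to the start vertex, then G1 traces the edges.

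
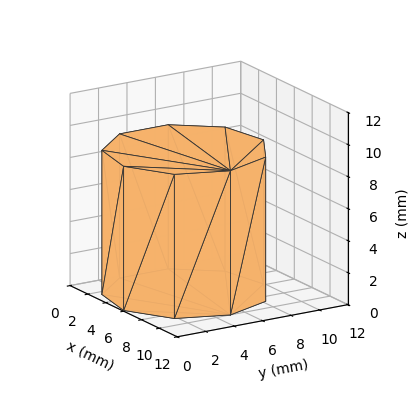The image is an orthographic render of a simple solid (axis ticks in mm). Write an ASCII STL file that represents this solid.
Reading the render: the shape is a regular 9-sided prism (a cylinder approximated with 9 flat sides), circumscribed radius ≈ 5 mm, height ≈ 9 mm (dimensions read to the nearest mm from the axis ticks). For the STL, each face is triangulated and given an outward normal.

solid part
  facet normal 0.0000 0.0000 -1.0000
    outer loop
      vertex 5.87 9.92 0.00
      vertex 8.83 8.21 0.00
      vertex 10.00 5.00 0.00
    endloop
  endfacet
  facet normal 0.0000 0.0000 -1.0000
    outer loop
      vertex 2.50 9.33 0.00
      vertex 5.87 9.92 0.00
      vertex 10.00 5.00 0.00
    endloop
  endfacet
  facet normal 0.0000 0.0000 -1.0000
    outer loop
      vertex 0.30 6.71 0.00
      vertex 2.50 9.33 0.00
      vertex 10.00 5.00 0.00
    endloop
  endfacet
  facet normal 0.0000 0.0000 -1.0000
    outer loop
      vertex 0.30 3.29 0.00
      vertex 0.30 6.71 0.00
      vertex 10.00 5.00 0.00
    endloop
  endfacet
  facet normal 0.0000 0.0000 -1.0000
    outer loop
      vertex 2.50 0.67 0.00
      vertex 0.30 3.29 0.00
      vertex 10.00 5.00 0.00
    endloop
  endfacet
  facet normal 0.0000 0.0000 -1.0000
    outer loop
      vertex 5.87 0.08 0.00
      vertex 2.50 0.67 0.00
      vertex 10.00 5.00 0.00
    endloop
  endfacet
  facet normal 0.0000 0.0000 -1.0000
    outer loop
      vertex 8.83 1.79 0.00
      vertex 5.87 0.08 0.00
      vertex 10.00 5.00 0.00
    endloop
  endfacet
  facet normal 0.0000 0.0000 1.0000
    outer loop
      vertex 10.00 5.00 9.00
      vertex 8.83 8.21 9.00
      vertex 5.87 9.92 9.00
    endloop
  endfacet
  facet normal 0.0000 0.0000 1.0000
    outer loop
      vertex 10.00 5.00 9.00
      vertex 5.87 9.92 9.00
      vertex 2.50 9.33 9.00
    endloop
  endfacet
  facet normal 0.0000 0.0000 1.0000
    outer loop
      vertex 10.00 5.00 9.00
      vertex 2.50 9.33 9.00
      vertex 0.30 6.71 9.00
    endloop
  endfacet
  facet normal 0.0000 0.0000 1.0000
    outer loop
      vertex 10.00 5.00 9.00
      vertex 0.30 6.71 9.00
      vertex 0.30 3.29 9.00
    endloop
  endfacet
  facet normal 0.0000 0.0000 1.0000
    outer loop
      vertex 10.00 5.00 9.00
      vertex 0.30 3.29 9.00
      vertex 2.50 0.67 9.00
    endloop
  endfacet
  facet normal 0.0000 0.0000 1.0000
    outer loop
      vertex 10.00 5.00 9.00
      vertex 2.50 0.67 9.00
      vertex 5.87 0.08 9.00
    endloop
  endfacet
  facet normal 0.0000 0.0000 1.0000
    outer loop
      vertex 10.00 5.00 9.00
      vertex 5.87 0.08 9.00
      vertex 8.83 1.79 9.00
    endloop
  endfacet
  facet normal 0.9395 0.3424 0.0000
    outer loop
      vertex 10.00 5.00 0.00
      vertex 8.83 8.21 0.00
      vertex 8.83 8.21 9.00
    endloop
  endfacet
  facet normal 0.9395 0.3424 0.0000
    outer loop
      vertex 10.00 5.00 0.00
      vertex 8.83 8.21 9.00
      vertex 10.00 5.00 9.00
    endloop
  endfacet
  facet normal 0.5002 0.8659 0.0000
    outer loop
      vertex 8.83 8.21 0.00
      vertex 5.87 9.92 0.00
      vertex 5.87 9.92 9.00
    endloop
  endfacet
  facet normal 0.5002 0.8659 0.0000
    outer loop
      vertex 8.83 8.21 0.00
      vertex 5.87 9.92 9.00
      vertex 8.83 8.21 9.00
    endloop
  endfacet
  facet normal -0.1725 0.9850 0.0000
    outer loop
      vertex 5.87 9.92 0.00
      vertex 2.50 9.33 0.00
      vertex 2.50 9.33 9.00
    endloop
  endfacet
  facet normal -0.1725 0.9850 0.0000
    outer loop
      vertex 5.87 9.92 0.00
      vertex 2.50 9.33 9.00
      vertex 5.87 9.92 9.00
    endloop
  endfacet
  facet normal -0.7658 0.6431 0.0000
    outer loop
      vertex 2.50 9.33 0.00
      vertex 0.30 6.71 0.00
      vertex 0.30 6.71 9.00
    endloop
  endfacet
  facet normal -0.7658 0.6431 0.0000
    outer loop
      vertex 2.50 9.33 0.00
      vertex 0.30 6.71 9.00
      vertex 2.50 9.33 9.00
    endloop
  endfacet
  facet normal -1.0000 0.0000 0.0000
    outer loop
      vertex 0.30 6.71 0.00
      vertex 0.30 3.29 0.00
      vertex 0.30 3.29 9.00
    endloop
  endfacet
  facet normal -1.0000 0.0000 0.0000
    outer loop
      vertex 0.30 6.71 0.00
      vertex 0.30 3.29 9.00
      vertex 0.30 6.71 9.00
    endloop
  endfacet
  facet normal -0.7658 -0.6431 0.0000
    outer loop
      vertex 0.30 3.29 0.00
      vertex 2.50 0.67 0.00
      vertex 2.50 0.67 9.00
    endloop
  endfacet
  facet normal -0.7658 -0.6431 0.0000
    outer loop
      vertex 0.30 3.29 0.00
      vertex 2.50 0.67 9.00
      vertex 0.30 3.29 9.00
    endloop
  endfacet
  facet normal -0.1725 -0.9850 0.0000
    outer loop
      vertex 2.50 0.67 0.00
      vertex 5.87 0.08 0.00
      vertex 5.87 0.08 9.00
    endloop
  endfacet
  facet normal -0.1725 -0.9850 0.0000
    outer loop
      vertex 2.50 0.67 0.00
      vertex 5.87 0.08 9.00
      vertex 2.50 0.67 9.00
    endloop
  endfacet
  facet normal 0.5002 -0.8659 0.0000
    outer loop
      vertex 5.87 0.08 0.00
      vertex 8.83 1.79 0.00
      vertex 8.83 1.79 9.00
    endloop
  endfacet
  facet normal 0.5002 -0.8659 0.0000
    outer loop
      vertex 5.87 0.08 0.00
      vertex 8.83 1.79 9.00
      vertex 5.87 0.08 9.00
    endloop
  endfacet
  facet normal 0.9395 -0.3424 0.0000
    outer loop
      vertex 8.83 1.79 0.00
      vertex 10.00 5.00 0.00
      vertex 10.00 5.00 9.00
    endloop
  endfacet
  facet normal 0.9395 -0.3424 0.0000
    outer loop
      vertex 8.83 1.79 0.00
      vertex 10.00 5.00 9.00
      vertex 8.83 1.79 9.00
    endloop
  endfacet
endsolid part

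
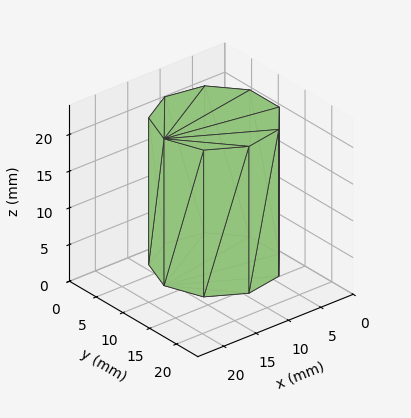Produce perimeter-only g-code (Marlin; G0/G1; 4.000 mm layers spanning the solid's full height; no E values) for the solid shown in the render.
Reading the render: the shape is a regular 9-sided prism (a cylinder approximated with 9 flat sides), circumscribed radius ≈ 8 mm, height ≈ 20 mm (dimensions read to the nearest mm from the axis ticks). For the g-code, the solid's height is divided into equal slices at the stated Δz and each level perimeter traced with G1 moves after a G0 lift.

; perimeter-only toolpath
G21 ; units = mm
G90 ; absolute positioning
G28 ; home
; layer 1
G0 Z4.000
G0 X16.000 Y8.000
G1 X14.128 Y13.142
G1 X9.389 Y15.878
G1 X4.000 Y14.928
G1 X0.482 Y10.736
G1 X0.482 Y5.264
G1 X4.000 Y1.072
G1 X9.389 Y0.122
G1 X14.128 Y2.858
G1 X16.000 Y8.000
; layer 2
G0 Z8.000
G0 X16.000 Y8.000
G1 X14.128 Y13.142
G1 X9.389 Y15.878
G1 X4.000 Y14.928
G1 X0.482 Y10.736
G1 X0.482 Y5.264
G1 X4.000 Y1.072
G1 X9.389 Y0.122
G1 X14.128 Y2.858
G1 X16.000 Y8.000
; layer 3
G0 Z12.000
G0 X16.000 Y8.000
G1 X14.128 Y13.142
G1 X9.389 Y15.878
G1 X4.000 Y14.928
G1 X0.482 Y10.736
G1 X0.482 Y5.264
G1 X4.000 Y1.072
G1 X9.389 Y0.122
G1 X14.128 Y2.858
G1 X16.000 Y8.000
; layer 4
G0 Z16.000
G0 X16.000 Y8.000
G1 X14.128 Y13.142
G1 X9.389 Y15.878
G1 X4.000 Y14.928
G1 X0.482 Y10.736
G1 X0.482 Y5.264
G1 X4.000 Y1.072
G1 X9.389 Y0.122
G1 X14.128 Y2.858
G1 X16.000 Y8.000
; layer 5
G0 Z20.000
G0 X16.000 Y8.000
G1 X14.128 Y13.142
G1 X9.389 Y15.878
G1 X4.000 Y14.928
G1 X0.482 Y10.736
G1 X0.482 Y5.264
G1 X4.000 Y1.072
G1 X9.389 Y0.122
G1 X14.128 Y2.858
G1 X16.000 Y8.000
M2 ; end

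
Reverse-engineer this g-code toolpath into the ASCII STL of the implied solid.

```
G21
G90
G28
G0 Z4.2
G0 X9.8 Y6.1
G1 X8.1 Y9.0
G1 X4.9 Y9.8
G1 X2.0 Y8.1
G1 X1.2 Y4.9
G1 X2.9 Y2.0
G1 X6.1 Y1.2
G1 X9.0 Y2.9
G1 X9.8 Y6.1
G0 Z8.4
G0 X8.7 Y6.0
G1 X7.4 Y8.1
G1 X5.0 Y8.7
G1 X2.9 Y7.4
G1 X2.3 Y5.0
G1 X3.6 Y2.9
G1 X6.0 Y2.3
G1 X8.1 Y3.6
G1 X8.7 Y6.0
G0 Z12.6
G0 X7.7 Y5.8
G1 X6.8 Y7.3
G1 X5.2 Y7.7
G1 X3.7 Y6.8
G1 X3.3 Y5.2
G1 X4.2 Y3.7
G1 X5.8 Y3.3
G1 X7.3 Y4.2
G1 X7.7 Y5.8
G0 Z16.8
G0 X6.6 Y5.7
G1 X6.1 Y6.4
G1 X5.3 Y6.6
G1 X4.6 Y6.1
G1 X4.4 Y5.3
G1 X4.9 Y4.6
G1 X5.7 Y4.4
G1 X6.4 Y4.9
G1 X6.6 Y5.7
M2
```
solid part
  facet normal 0.0000 0.0000 -1.0000
    outer loop
      vertex 4.7 10.9 0.0
      vertex 8.7 9.9 0.0
      vertex 10.9 6.3 0.0
    endloop
  endfacet
  facet normal 0.0000 0.0000 -1.0000
    outer loop
      vertex 1.1 8.7 0.0
      vertex 4.7 10.9 0.0
      vertex 10.9 6.3 0.0
    endloop
  endfacet
  facet normal 0.0000 0.0000 -1.0000
    outer loop
      vertex 0.1 4.7 0.0
      vertex 1.1 8.7 0.0
      vertex 10.9 6.3 0.0
    endloop
  endfacet
  facet normal 0.0000 0.0000 -1.0000
    outer loop
      vertex 2.3 1.1 0.0
      vertex 0.1 4.7 0.0
      vertex 10.9 6.3 0.0
    endloop
  endfacet
  facet normal 0.0000 0.0000 -1.0000
    outer loop
      vertex 6.3 0.1 0.0
      vertex 2.3 1.1 0.0
      vertex 10.9 6.3 0.0
    endloop
  endfacet
  facet normal 0.0000 0.0000 -1.0000
    outer loop
      vertex 9.9 2.3 0.0
      vertex 6.3 0.1 0.0
      vertex 10.9 6.3 0.0
    endloop
  endfacet
  facet normal 0.8299 0.5071 0.2327
    outer loop
      vertex 10.9 6.3 0.0
      vertex 8.7 9.9 0.0
      vertex 5.5 5.5 21.0
    endloop
  endfacet
  facet normal 0.2358 0.9433 0.2336
    outer loop
      vertex 8.7 9.9 0.0
      vertex 4.7 10.9 0.0
      vertex 5.5 5.5 21.0
    endloop
  endfacet
  facet normal -0.5071 0.8299 0.2327
    outer loop
      vertex 4.7 10.9 0.0
      vertex 1.1 8.7 0.0
      vertex 5.5 5.5 21.0
    endloop
  endfacet
  facet normal -0.9433 0.2358 0.2336
    outer loop
      vertex 1.1 8.7 0.0
      vertex 0.1 4.7 0.0
      vertex 5.5 5.5 21.0
    endloop
  endfacet
  facet normal -0.8299 -0.5071 0.2327
    outer loop
      vertex 0.1 4.7 0.0
      vertex 2.3 1.1 0.0
      vertex 5.5 5.5 21.0
    endloop
  endfacet
  facet normal -0.2358 -0.9433 0.2336
    outer loop
      vertex 2.3 1.1 0.0
      vertex 6.3 0.1 0.0
      vertex 5.5 5.5 21.0
    endloop
  endfacet
  facet normal 0.5071 -0.8299 0.2327
    outer loop
      vertex 6.3 0.1 0.0
      vertex 9.9 2.3 0.0
      vertex 5.5 5.5 21.0
    endloop
  endfacet
  facet normal 0.9433 -0.2358 0.2336
    outer loop
      vertex 9.9 2.3 0.0
      vertex 10.9 6.3 0.0
      vertex 5.5 5.5 21.0
    endloop
  endfacet
endsolid part

The G0 Z moves step by Δz≈4.2 mm. The G1 loops shrink linearly with z, so the solid tapers from its base footprint up to z≈21. Closing with a flat bottom cap and the tapered top and triangulating gives 14 facets — a regular 8-sided pyramid, base circumscribed radius ≈ 5.5 mm, apex at z ≈ 21 mm.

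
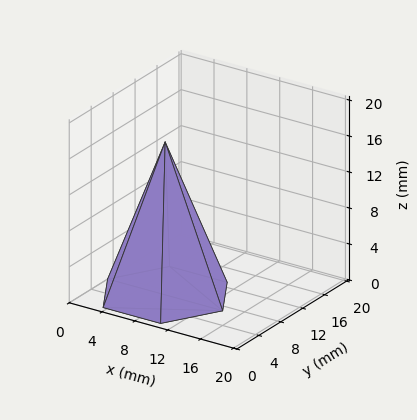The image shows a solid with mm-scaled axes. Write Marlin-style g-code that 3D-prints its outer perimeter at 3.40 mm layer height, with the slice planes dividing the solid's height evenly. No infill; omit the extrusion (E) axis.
Reading the render: the shape is a regular 6-sided pyramid, base circumscribed radius ≈ 7 mm, apex at z ≈ 17 mm (dimensions read to the nearest mm from the axis ticks). For the g-code, the solid's height is divided into equal slices at the stated Δz and each level perimeter traced with G1 moves after a G0 lift.

; perimeter-only toolpath
G21 ; units = mm
G90 ; absolute positioning
G28 ; home
; layer 1
G0 Z3.40
G0 X12.60 Y7.00
G1 X9.80 Y11.85
G1 X4.20 Y11.85
G1 X1.40 Y7.00
G1 X4.20 Y2.15
G1 X9.80 Y2.15
G1 X12.60 Y7.00
; layer 2
G0 Z6.80
G0 X11.20 Y7.00
G1 X9.10 Y10.64
G1 X4.90 Y10.64
G1 X2.80 Y7.00
G1 X4.90 Y3.36
G1 X9.10 Y3.36
G1 X11.20 Y7.00
; layer 3
G0 Z10.20
G0 X9.80 Y7.00
G1 X8.40 Y9.42
G1 X5.60 Y9.42
G1 X4.20 Y7.00
G1 X5.60 Y4.58
G1 X8.40 Y4.58
G1 X9.80 Y7.00
; layer 4
G0 Z13.60
G0 X8.40 Y7.00
G1 X7.70 Y8.21
G1 X6.30 Y8.21
G1 X5.60 Y7.00
G1 X6.30 Y5.79
G1 X7.70 Y5.79
G1 X8.40 Y7.00
M2 ; end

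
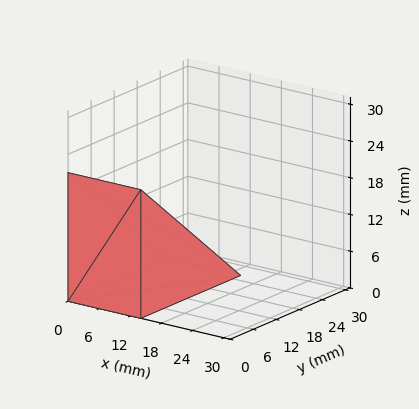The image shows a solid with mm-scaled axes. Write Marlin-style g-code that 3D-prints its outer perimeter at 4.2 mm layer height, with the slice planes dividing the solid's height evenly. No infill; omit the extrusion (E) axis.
Reading the render: the shape is a wedge (ramp): 14 × 26 mm base, rising to 21 mm along the y=0 edge and sloping linearly to z=0 at y=26 (dimensions read to the nearest mm from the axis ticks). For the g-code, the solid's height is divided into equal slices at the stated Δz and each level perimeter traced with G1 moves after a G0 lift.

; perimeter-only toolpath
G21 ; units = mm
G90 ; absolute positioning
G28 ; home
; layer 1
G0 Z4.2
G0 X0.0 Y0.0
G1 X14.0 Y0.0
G1 X14.0 Y20.8
G1 X0.0 Y20.8
G1 X0.0 Y0.0
; layer 2
G0 Z8.4
G0 X0.0 Y0.0
G1 X14.0 Y0.0
G1 X14.0 Y15.6
G1 X0.0 Y15.6
G1 X0.0 Y0.0
; layer 3
G0 Z12.6
G0 X0.0 Y0.0
G1 X14.0 Y0.0
G1 X14.0 Y10.4
G1 X0.0 Y10.4
G1 X0.0 Y0.0
; layer 4
G0 Z16.8
G0 X0.0 Y0.0
G1 X14.0 Y0.0
G1 X14.0 Y5.2
G1 X0.0 Y5.2
G1 X0.0 Y0.0
M2 ; end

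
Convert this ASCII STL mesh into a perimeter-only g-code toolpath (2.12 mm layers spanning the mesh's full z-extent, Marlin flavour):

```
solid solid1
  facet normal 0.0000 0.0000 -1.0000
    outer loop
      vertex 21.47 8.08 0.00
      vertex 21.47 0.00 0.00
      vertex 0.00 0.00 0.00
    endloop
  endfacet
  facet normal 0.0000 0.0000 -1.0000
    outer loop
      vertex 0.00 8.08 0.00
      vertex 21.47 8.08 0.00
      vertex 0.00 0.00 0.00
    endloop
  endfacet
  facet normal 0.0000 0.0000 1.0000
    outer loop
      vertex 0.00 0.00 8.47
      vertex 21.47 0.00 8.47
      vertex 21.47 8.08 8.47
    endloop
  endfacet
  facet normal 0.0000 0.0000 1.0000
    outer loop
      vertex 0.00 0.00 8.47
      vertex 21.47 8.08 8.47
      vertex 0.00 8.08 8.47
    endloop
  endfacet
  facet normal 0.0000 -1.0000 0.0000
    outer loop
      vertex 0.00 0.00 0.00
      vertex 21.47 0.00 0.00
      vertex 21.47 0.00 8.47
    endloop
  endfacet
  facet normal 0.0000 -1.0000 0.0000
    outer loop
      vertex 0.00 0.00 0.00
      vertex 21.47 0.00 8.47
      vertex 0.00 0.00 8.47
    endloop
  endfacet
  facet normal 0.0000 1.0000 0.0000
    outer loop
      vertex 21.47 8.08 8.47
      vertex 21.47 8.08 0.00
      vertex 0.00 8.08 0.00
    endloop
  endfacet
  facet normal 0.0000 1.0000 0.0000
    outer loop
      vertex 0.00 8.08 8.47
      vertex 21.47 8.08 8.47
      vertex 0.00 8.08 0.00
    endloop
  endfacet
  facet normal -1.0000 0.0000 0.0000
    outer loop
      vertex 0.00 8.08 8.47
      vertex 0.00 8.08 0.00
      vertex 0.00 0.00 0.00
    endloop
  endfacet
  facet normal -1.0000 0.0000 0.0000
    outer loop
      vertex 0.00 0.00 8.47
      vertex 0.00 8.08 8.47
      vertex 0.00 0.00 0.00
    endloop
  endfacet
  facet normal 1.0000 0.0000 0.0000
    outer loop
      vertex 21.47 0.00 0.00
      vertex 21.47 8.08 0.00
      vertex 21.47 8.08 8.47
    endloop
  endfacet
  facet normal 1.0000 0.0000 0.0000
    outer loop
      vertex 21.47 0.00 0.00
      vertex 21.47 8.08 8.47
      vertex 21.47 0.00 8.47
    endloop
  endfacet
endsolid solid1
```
; perimeter-only toolpath
G21 ; units = mm
G90 ; absolute positioning
G28 ; home
; layer 1
G0 Z2.12
G0 X0.00 Y0.00
G1 X21.47 Y0.00
G1 X21.47 Y8.08
G1 X0.00 Y8.08
G1 X0.00 Y0.00
; layer 2
G0 Z4.24
G0 X0.00 Y0.00
G1 X21.47 Y0.00
G1 X21.47 Y8.08
G1 X0.00 Y8.08
G1 X0.00 Y0.00
; layer 3
G0 Z6.35
G0 X0.00 Y0.00
G1 X21.47 Y0.00
G1 X21.47 Y8.08
G1 X0.00 Y8.08
G1 X0.00 Y0.00
; layer 4
G0 Z8.47
G0 X0.00 Y0.00
G1 X21.47 Y0.00
G1 X21.47 Y8.08
G1 X0.00 Y8.08
G1 X0.00 Y0.00
M2 ; end

The solid is a rectangular box, roughly 21.5 × 8.08 mm footprint and 8.47 mm tall. Slicing at Δz = 2.12 mm — 4 equal slices spanning the solid's height, so layer i sits at z = i·h/4 — gives 4 non-empty perimeters. Each is a 4-segment closed polygon; G0 lifts to the layer z and rapids to the start vertex, then G1 traces the edges.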